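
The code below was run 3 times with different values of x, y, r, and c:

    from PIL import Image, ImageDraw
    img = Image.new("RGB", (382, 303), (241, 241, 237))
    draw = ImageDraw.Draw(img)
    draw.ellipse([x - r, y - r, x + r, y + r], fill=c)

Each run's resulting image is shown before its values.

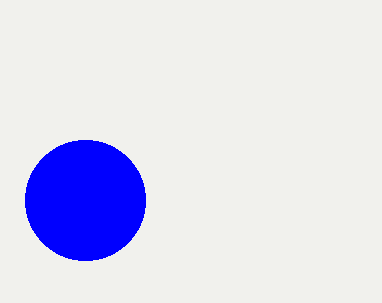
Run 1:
x = 85, y = 200, r = 60, c = 'blue'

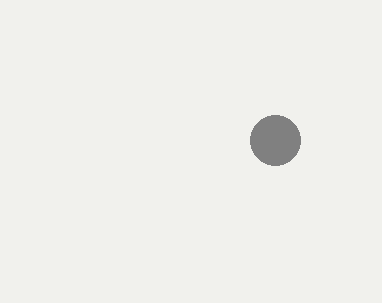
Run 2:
x = 275; y = 140; r = 25; c = 'gray'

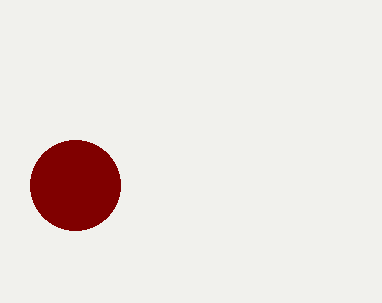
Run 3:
x = 75, y = 185, r = 45, c = 'maroon'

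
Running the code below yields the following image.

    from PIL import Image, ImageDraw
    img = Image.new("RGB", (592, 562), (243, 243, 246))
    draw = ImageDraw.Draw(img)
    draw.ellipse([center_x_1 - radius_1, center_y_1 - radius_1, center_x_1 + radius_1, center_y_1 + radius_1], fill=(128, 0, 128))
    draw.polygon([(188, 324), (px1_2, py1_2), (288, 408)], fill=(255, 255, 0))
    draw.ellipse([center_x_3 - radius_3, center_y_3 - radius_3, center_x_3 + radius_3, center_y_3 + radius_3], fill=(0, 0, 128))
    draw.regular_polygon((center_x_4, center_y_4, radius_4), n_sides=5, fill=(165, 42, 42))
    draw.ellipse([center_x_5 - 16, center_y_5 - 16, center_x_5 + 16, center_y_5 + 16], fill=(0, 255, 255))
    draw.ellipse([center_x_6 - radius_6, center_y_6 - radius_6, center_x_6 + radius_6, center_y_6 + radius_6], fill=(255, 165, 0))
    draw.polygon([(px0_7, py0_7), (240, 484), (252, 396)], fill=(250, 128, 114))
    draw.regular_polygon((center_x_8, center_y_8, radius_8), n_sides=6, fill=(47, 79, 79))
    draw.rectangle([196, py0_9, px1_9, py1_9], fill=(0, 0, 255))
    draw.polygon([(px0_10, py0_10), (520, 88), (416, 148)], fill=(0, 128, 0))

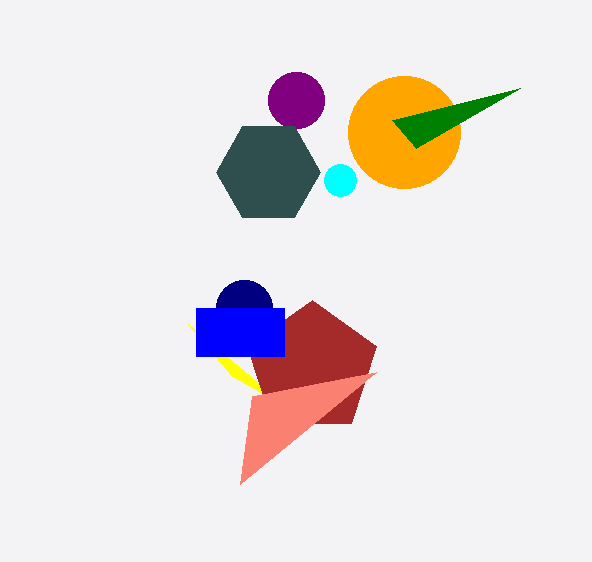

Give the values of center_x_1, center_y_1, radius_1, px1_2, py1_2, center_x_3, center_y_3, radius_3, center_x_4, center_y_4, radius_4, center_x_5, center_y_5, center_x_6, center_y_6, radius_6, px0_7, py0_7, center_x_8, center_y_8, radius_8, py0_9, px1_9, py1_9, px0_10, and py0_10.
center_x_1 = 296, center_y_1 = 100, radius_1 = 28, px1_2 = 232, py1_2 = 376, center_x_3 = 244, center_y_3 = 308, radius_3 = 28, center_x_4 = 312, center_y_4 = 368, radius_4 = 68, center_x_5 = 340, center_y_5 = 180, center_x_6 = 404, center_y_6 = 132, radius_6 = 56, px0_7 = 376, py0_7 = 372, center_x_8 = 268, center_y_8 = 172, radius_8 = 52, py0_9 = 308, px1_9 = 284, py1_9 = 356, px0_10 = 392, py0_10 = 120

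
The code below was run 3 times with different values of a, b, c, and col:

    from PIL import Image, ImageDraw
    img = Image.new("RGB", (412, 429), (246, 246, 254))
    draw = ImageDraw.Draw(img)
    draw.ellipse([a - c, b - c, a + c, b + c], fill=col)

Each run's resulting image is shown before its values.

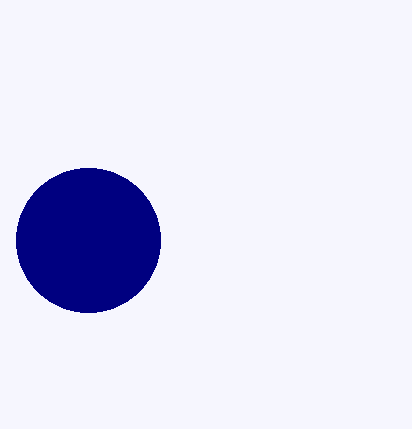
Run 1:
a = 88, b = 240, c = 72, col = 'navy'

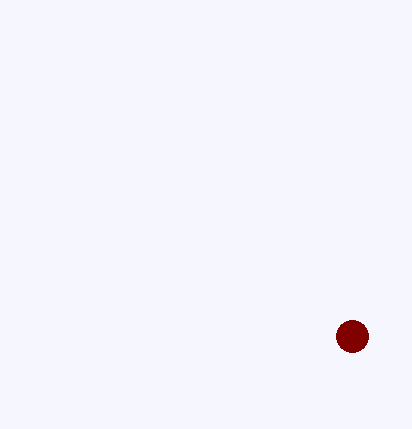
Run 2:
a = 352
b = 336
c = 16
col = 'maroon'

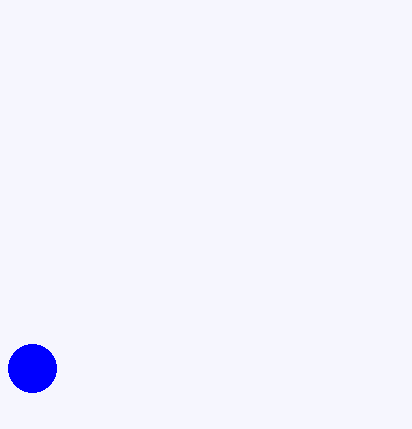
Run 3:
a = 32; b = 368; c = 24; col = 'blue'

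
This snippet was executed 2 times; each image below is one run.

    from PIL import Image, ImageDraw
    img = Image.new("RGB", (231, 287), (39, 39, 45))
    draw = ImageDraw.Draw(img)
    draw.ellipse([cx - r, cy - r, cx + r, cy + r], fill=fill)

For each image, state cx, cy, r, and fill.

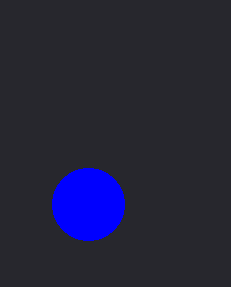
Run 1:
cx = 88, cy = 204, r = 36, fill = 'blue'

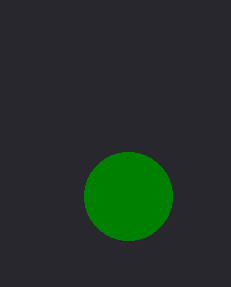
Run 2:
cx = 128
cy = 196
r = 44
fill = 'green'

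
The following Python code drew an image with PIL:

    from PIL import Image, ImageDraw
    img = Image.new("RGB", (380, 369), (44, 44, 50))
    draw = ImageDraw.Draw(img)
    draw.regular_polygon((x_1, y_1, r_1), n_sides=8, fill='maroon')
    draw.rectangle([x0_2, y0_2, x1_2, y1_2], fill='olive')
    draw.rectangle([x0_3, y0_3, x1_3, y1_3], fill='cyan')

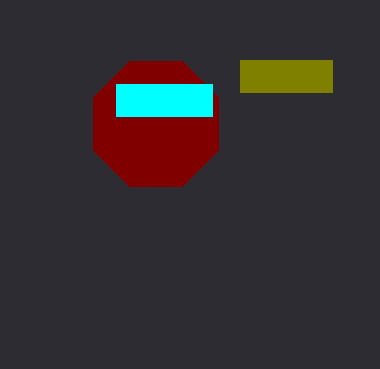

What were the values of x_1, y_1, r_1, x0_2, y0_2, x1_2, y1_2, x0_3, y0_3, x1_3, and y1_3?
x_1 = 156, y_1 = 124, r_1 = 68, x0_2 = 240, y0_2 = 60, x1_2 = 332, y1_2 = 92, x0_3 = 116, y0_3 = 84, x1_3 = 212, y1_3 = 116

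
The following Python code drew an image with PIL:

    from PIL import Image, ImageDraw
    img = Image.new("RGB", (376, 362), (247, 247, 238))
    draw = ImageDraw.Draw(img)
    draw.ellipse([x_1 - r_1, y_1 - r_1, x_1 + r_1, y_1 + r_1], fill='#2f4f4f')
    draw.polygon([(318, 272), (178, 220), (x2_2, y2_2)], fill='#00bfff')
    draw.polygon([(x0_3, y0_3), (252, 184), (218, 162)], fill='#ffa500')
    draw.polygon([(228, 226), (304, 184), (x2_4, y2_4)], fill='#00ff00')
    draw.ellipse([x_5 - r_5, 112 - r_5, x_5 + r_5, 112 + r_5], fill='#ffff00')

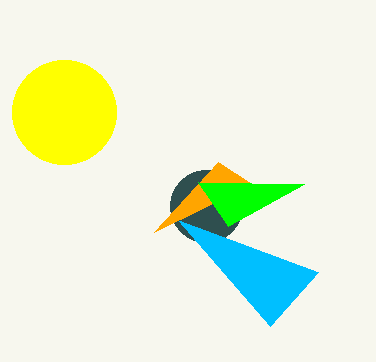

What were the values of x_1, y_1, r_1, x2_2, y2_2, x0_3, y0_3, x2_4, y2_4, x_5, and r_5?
x_1 = 206
y_1 = 206
r_1 = 36
x2_2 = 270
y2_2 = 326
x0_3 = 154
y0_3 = 232
x2_4 = 198
y2_4 = 182
x_5 = 64
r_5 = 52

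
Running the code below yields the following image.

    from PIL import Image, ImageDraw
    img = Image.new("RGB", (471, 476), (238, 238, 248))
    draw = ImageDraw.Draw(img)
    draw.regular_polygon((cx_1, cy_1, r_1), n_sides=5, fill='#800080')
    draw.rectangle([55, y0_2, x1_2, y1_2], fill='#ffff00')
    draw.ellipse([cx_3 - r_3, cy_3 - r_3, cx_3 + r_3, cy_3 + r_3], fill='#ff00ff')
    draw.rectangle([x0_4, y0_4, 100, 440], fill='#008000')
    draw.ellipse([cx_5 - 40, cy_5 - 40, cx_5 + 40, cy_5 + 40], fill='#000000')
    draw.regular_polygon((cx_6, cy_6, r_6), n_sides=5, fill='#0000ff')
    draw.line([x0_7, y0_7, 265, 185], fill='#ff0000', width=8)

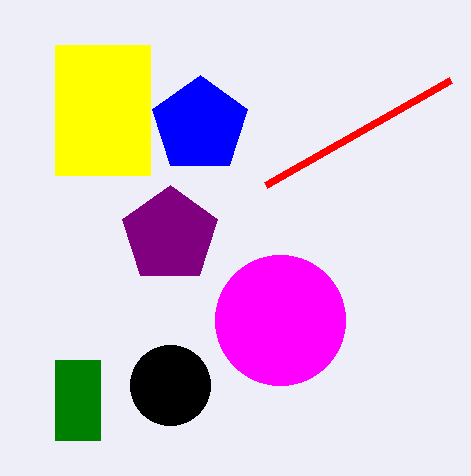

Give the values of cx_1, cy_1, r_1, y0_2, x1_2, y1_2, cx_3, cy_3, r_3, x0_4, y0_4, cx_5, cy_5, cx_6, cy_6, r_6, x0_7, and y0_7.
cx_1 = 170, cy_1 = 235, r_1 = 50, y0_2 = 45, x1_2 = 150, y1_2 = 175, cx_3 = 280, cy_3 = 320, r_3 = 65, x0_4 = 55, y0_4 = 360, cx_5 = 170, cy_5 = 385, cx_6 = 200, cy_6 = 125, r_6 = 50, x0_7 = 450, y0_7 = 80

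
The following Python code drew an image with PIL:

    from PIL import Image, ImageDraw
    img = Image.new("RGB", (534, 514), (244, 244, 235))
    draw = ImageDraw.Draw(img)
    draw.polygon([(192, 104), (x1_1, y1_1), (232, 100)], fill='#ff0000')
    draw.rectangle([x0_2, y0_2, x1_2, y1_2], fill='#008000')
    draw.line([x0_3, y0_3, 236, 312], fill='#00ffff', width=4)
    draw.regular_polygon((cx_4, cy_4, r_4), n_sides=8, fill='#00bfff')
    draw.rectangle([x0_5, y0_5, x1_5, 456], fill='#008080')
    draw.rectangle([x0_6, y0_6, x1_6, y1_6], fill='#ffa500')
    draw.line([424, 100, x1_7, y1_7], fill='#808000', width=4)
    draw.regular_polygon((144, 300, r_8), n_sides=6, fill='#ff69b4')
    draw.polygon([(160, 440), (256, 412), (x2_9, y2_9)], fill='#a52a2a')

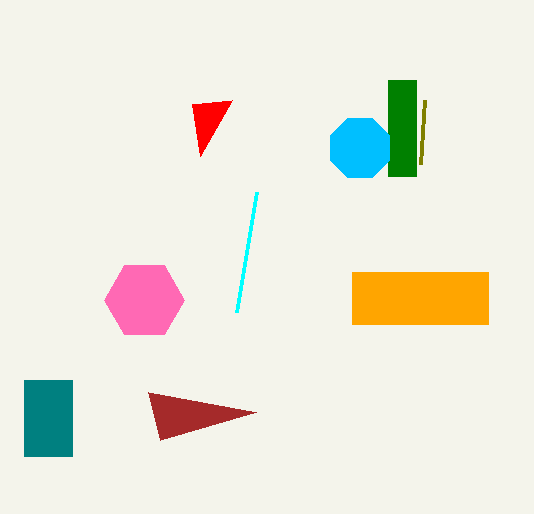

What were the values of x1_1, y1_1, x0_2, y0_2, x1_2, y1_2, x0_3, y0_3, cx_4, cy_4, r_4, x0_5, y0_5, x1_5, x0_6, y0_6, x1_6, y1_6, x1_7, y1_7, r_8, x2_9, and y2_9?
x1_1 = 200; y1_1 = 156; x0_2 = 388; y0_2 = 80; x1_2 = 416; y1_2 = 176; x0_3 = 256; y0_3 = 192; cx_4 = 360; cy_4 = 148; r_4 = 32; x0_5 = 24; y0_5 = 380; x1_5 = 72; x0_6 = 352; y0_6 = 272; x1_6 = 488; y1_6 = 324; x1_7 = 420; y1_7 = 164; r_8 = 40; x2_9 = 148; y2_9 = 392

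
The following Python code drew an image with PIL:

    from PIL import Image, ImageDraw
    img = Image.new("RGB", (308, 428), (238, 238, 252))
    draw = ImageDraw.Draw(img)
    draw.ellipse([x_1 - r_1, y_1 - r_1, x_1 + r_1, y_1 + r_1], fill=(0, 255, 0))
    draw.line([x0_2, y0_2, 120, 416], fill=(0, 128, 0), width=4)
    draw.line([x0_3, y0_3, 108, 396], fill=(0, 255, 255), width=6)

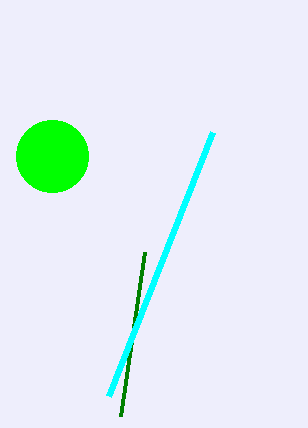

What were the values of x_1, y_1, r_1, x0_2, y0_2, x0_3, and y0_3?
x_1 = 52, y_1 = 156, r_1 = 36, x0_2 = 144, y0_2 = 252, x0_3 = 212, y0_3 = 132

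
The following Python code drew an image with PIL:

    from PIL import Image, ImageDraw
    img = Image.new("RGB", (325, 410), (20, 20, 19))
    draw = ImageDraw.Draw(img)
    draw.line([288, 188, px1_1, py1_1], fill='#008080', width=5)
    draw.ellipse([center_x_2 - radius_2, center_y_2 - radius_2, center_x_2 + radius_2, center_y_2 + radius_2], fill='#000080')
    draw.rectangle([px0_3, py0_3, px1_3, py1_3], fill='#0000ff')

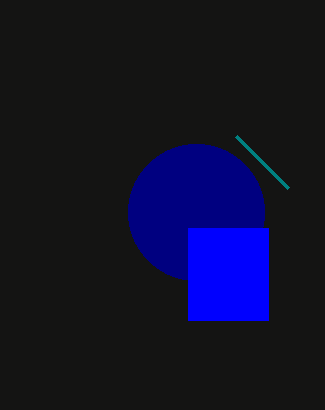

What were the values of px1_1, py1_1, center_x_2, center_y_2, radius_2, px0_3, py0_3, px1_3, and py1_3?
px1_1 = 236
py1_1 = 136
center_x_2 = 196
center_y_2 = 212
radius_2 = 68
px0_3 = 188
py0_3 = 228
px1_3 = 268
py1_3 = 320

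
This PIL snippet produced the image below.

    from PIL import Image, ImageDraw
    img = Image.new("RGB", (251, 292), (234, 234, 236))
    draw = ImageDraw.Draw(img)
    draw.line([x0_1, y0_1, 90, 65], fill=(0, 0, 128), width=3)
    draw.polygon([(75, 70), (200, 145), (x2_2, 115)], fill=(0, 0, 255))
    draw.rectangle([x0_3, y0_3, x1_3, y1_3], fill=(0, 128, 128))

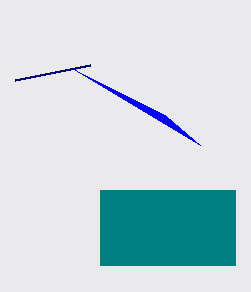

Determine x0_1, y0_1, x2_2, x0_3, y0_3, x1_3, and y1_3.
x0_1 = 15, y0_1 = 80, x2_2 = 165, x0_3 = 100, y0_3 = 190, x1_3 = 235, y1_3 = 265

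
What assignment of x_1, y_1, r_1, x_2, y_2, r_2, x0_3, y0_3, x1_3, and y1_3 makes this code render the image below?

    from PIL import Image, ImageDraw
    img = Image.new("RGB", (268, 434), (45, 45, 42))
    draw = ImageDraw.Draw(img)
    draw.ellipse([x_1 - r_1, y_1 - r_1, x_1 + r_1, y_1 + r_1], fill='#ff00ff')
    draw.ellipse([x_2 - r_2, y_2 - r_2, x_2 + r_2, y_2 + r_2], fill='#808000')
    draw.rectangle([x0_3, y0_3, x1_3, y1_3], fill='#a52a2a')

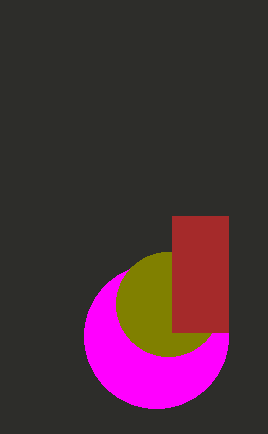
x_1 = 156
y_1 = 336
r_1 = 72
x_2 = 168
y_2 = 304
r_2 = 52
x0_3 = 172
y0_3 = 216
x1_3 = 228
y1_3 = 332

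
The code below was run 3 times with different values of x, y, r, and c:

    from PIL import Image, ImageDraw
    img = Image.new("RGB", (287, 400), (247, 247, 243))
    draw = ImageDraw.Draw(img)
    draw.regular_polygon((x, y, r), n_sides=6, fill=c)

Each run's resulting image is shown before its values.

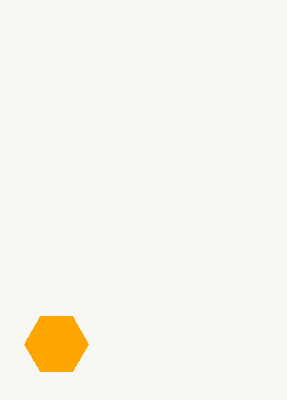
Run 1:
x = 56
y = 344
r = 32
c = 'orange'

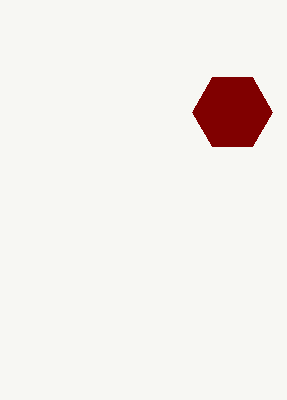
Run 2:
x = 232; y = 112; r = 40; c = 'maroon'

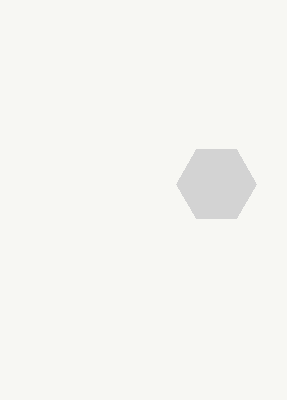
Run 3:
x = 216; y = 184; r = 40; c = 'lightgray'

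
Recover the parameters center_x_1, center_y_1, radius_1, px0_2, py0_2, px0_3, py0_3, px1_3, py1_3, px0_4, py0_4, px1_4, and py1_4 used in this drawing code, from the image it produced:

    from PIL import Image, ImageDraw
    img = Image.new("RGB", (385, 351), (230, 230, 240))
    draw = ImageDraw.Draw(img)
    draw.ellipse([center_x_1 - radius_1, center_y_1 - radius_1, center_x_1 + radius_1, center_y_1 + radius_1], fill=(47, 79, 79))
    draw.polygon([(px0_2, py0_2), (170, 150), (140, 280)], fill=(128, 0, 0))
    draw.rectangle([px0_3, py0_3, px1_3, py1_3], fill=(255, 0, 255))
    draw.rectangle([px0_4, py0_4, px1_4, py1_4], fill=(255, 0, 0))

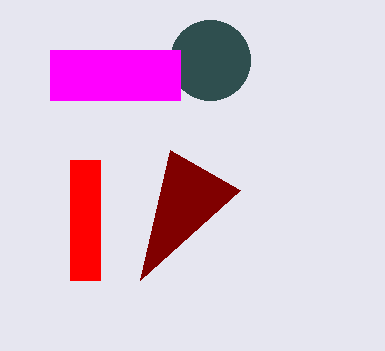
center_x_1 = 210
center_y_1 = 60
radius_1 = 40
px0_2 = 240
py0_2 = 190
px0_3 = 50
py0_3 = 50
px1_3 = 180
py1_3 = 100
px0_4 = 70
py0_4 = 160
px1_4 = 100
py1_4 = 280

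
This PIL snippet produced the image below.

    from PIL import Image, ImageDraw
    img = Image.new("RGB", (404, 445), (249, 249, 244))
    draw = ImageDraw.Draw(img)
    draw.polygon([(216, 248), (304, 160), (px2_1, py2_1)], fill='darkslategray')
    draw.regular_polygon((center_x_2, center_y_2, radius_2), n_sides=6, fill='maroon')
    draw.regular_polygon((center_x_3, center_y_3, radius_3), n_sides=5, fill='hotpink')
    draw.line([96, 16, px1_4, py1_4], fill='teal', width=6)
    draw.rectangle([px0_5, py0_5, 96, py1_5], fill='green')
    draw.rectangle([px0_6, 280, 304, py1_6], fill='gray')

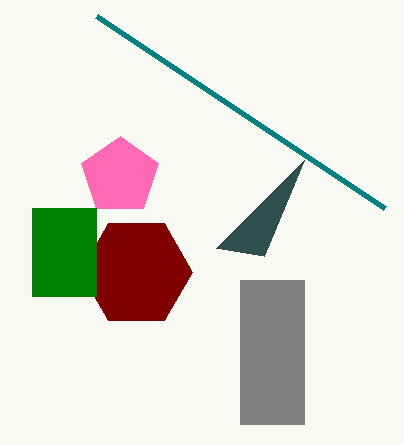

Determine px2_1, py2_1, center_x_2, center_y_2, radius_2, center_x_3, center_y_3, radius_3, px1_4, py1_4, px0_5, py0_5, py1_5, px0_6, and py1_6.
px2_1 = 264; py2_1 = 256; center_x_2 = 136; center_y_2 = 272; radius_2 = 56; center_x_3 = 120; center_y_3 = 176; radius_3 = 40; px1_4 = 384; py1_4 = 208; px0_5 = 32; py0_5 = 208; py1_5 = 296; px0_6 = 240; py1_6 = 424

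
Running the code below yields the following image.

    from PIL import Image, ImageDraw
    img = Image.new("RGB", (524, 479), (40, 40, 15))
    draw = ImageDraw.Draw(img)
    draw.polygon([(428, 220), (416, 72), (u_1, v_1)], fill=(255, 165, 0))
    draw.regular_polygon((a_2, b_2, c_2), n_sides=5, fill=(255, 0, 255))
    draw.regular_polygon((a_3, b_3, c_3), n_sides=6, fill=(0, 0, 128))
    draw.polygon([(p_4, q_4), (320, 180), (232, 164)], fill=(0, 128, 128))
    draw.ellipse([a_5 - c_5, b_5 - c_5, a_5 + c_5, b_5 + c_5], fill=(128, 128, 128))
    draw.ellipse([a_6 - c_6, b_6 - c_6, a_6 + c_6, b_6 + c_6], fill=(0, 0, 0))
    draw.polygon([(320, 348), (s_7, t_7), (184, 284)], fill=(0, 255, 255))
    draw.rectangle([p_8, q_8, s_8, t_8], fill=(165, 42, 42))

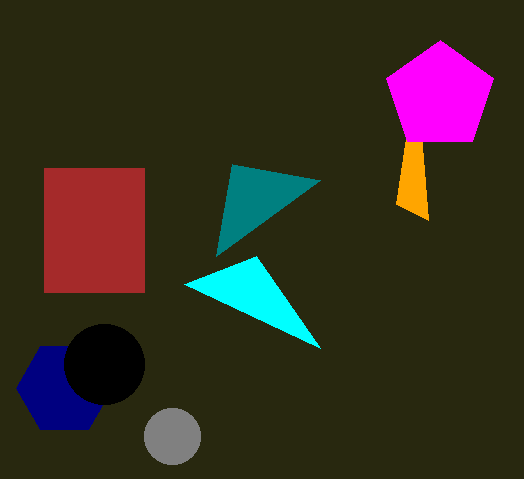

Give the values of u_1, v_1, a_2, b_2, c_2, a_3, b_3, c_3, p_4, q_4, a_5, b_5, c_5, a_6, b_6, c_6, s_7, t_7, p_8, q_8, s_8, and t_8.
u_1 = 396, v_1 = 204, a_2 = 440, b_2 = 96, c_2 = 56, a_3 = 64, b_3 = 388, c_3 = 48, p_4 = 216, q_4 = 256, a_5 = 172, b_5 = 436, c_5 = 28, a_6 = 104, b_6 = 364, c_6 = 40, s_7 = 256, t_7 = 256, p_8 = 44, q_8 = 168, s_8 = 144, t_8 = 292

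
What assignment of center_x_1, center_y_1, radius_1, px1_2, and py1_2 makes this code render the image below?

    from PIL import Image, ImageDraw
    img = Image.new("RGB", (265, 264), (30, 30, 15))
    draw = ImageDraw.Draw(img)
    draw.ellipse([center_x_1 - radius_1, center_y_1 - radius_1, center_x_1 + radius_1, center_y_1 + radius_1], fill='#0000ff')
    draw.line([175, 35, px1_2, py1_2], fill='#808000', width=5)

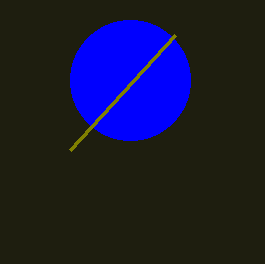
center_x_1 = 130; center_y_1 = 80; radius_1 = 60; px1_2 = 70; py1_2 = 150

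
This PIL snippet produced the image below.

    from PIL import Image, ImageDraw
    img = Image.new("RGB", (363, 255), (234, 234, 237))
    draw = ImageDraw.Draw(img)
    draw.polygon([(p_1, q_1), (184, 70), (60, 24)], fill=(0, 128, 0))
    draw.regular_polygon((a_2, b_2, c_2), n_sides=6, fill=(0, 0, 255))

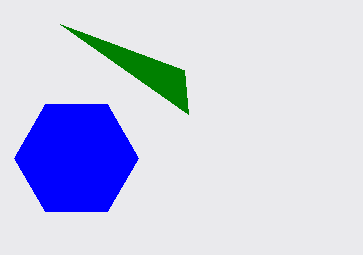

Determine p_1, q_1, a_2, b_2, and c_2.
p_1 = 188; q_1 = 114; a_2 = 76; b_2 = 158; c_2 = 62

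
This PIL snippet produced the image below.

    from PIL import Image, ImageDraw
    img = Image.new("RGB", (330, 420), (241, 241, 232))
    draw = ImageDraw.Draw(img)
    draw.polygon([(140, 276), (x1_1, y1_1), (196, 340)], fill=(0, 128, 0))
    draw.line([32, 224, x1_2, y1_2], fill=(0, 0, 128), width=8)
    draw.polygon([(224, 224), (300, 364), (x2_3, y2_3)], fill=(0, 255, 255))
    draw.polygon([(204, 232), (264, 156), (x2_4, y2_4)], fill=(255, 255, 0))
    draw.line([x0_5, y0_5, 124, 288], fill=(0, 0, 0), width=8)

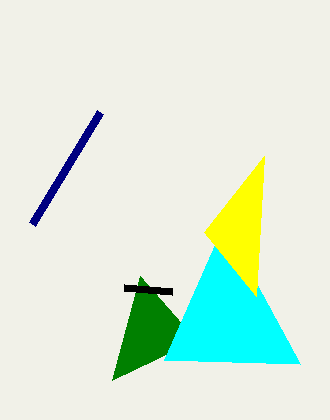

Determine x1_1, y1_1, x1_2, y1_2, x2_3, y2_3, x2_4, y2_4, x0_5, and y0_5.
x1_1 = 112, y1_1 = 380, x1_2 = 100, y1_2 = 112, x2_3 = 164, y2_3 = 360, x2_4 = 256, y2_4 = 296, x0_5 = 172, y0_5 = 292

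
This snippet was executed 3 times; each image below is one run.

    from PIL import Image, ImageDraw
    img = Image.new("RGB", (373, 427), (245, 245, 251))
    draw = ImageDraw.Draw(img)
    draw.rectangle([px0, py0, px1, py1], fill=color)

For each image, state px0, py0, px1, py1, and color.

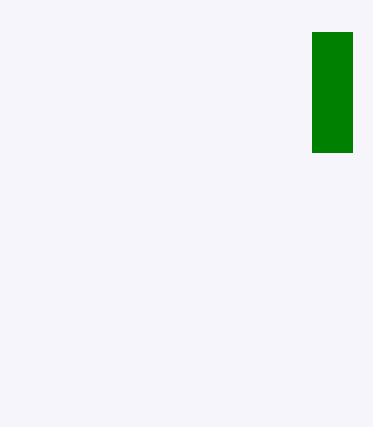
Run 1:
px0 = 312, py0 = 32, px1 = 352, py1 = 152, color = 'green'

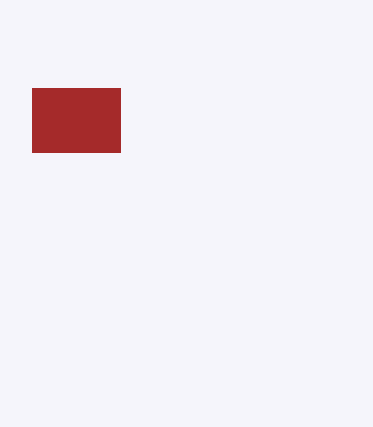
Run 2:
px0 = 32
py0 = 88
px1 = 120
py1 = 152
color = 'brown'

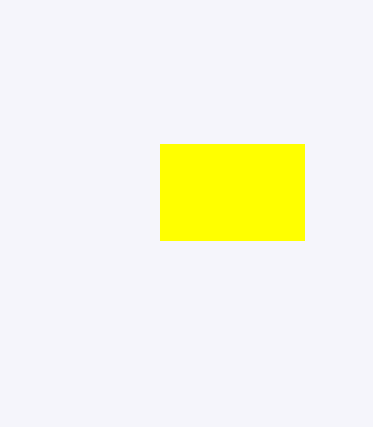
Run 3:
px0 = 160, py0 = 144, px1 = 304, py1 = 240, color = 'yellow'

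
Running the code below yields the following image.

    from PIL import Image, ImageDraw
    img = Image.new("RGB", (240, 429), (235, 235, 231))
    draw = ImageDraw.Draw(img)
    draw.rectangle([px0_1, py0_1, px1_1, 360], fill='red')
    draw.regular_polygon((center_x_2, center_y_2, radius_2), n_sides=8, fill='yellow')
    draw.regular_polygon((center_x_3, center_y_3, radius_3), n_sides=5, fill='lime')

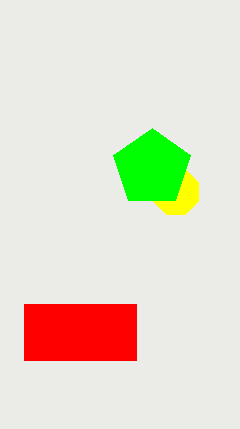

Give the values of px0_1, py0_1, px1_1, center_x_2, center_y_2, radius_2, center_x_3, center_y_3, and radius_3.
px0_1 = 24, py0_1 = 304, px1_1 = 136, center_x_2 = 176, center_y_2 = 192, radius_2 = 24, center_x_3 = 152, center_y_3 = 168, radius_3 = 40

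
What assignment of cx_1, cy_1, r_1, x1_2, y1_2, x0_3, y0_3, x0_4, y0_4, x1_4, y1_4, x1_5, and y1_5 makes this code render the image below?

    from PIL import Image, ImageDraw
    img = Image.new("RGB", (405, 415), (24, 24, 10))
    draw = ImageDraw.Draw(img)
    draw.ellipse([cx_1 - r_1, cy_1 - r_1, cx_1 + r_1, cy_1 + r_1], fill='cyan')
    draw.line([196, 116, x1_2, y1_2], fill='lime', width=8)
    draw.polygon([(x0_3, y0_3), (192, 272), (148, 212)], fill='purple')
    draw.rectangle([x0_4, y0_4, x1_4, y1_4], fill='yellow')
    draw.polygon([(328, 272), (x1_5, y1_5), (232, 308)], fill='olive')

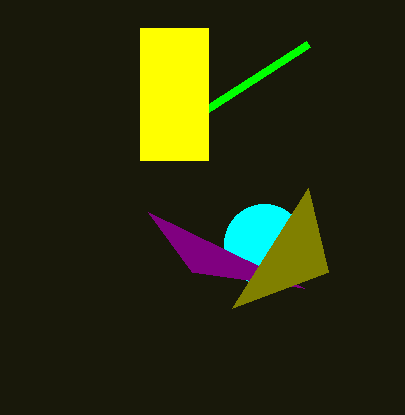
cx_1 = 264, cy_1 = 244, r_1 = 40, x1_2 = 308, y1_2 = 44, x0_3 = 304, y0_3 = 288, x0_4 = 140, y0_4 = 28, x1_4 = 208, y1_4 = 160, x1_5 = 308, y1_5 = 188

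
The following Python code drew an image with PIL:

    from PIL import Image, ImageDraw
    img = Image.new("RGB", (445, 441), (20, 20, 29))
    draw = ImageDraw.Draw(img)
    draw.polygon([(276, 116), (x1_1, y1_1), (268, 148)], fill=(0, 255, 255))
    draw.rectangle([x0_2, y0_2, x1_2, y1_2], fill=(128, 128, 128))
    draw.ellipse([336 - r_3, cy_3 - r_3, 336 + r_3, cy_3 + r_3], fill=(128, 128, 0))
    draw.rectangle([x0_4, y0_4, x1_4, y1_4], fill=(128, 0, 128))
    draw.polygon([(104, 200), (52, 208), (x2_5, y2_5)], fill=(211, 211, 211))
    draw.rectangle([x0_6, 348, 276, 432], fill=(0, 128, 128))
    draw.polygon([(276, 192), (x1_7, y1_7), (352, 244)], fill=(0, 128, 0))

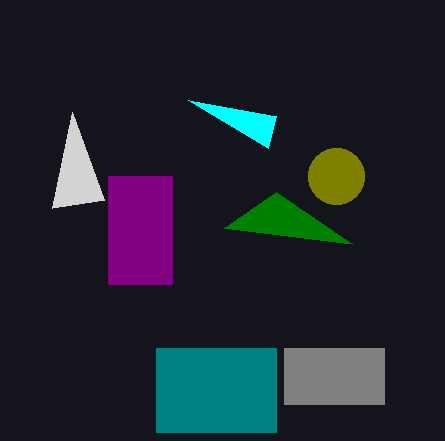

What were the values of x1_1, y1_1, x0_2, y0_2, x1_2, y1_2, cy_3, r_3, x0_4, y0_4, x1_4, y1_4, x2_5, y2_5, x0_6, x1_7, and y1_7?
x1_1 = 188; y1_1 = 100; x0_2 = 284; y0_2 = 348; x1_2 = 384; y1_2 = 404; cy_3 = 176; r_3 = 28; x0_4 = 108; y0_4 = 176; x1_4 = 172; y1_4 = 284; x2_5 = 72; y2_5 = 112; x0_6 = 156; x1_7 = 224; y1_7 = 228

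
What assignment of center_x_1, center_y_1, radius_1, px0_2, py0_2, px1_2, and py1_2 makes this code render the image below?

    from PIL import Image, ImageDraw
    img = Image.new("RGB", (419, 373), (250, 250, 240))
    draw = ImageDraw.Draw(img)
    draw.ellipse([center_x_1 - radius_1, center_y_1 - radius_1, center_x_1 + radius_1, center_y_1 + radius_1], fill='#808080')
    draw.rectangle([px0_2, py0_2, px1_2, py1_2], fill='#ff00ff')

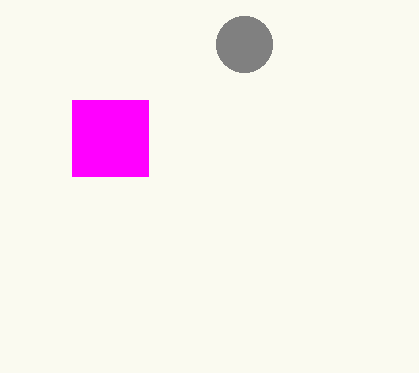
center_x_1 = 244
center_y_1 = 44
radius_1 = 28
px0_2 = 72
py0_2 = 100
px1_2 = 148
py1_2 = 176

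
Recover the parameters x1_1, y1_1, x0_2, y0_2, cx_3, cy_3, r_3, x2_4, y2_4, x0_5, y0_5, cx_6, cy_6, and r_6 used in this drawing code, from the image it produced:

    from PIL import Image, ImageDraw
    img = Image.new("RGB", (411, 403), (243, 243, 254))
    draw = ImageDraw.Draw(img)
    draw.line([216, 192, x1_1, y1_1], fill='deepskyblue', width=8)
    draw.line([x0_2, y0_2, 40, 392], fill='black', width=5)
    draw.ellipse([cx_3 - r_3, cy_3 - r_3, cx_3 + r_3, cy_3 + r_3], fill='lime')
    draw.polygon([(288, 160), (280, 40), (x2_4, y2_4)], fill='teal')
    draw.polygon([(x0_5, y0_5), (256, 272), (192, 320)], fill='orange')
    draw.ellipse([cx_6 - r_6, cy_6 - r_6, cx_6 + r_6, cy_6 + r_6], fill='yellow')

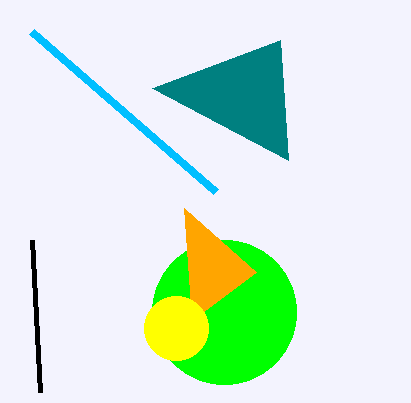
x1_1 = 32, y1_1 = 32, x0_2 = 32, y0_2 = 240, cx_3 = 224, cy_3 = 312, r_3 = 72, x2_4 = 152, y2_4 = 88, x0_5 = 184, y0_5 = 208, cx_6 = 176, cy_6 = 328, r_6 = 32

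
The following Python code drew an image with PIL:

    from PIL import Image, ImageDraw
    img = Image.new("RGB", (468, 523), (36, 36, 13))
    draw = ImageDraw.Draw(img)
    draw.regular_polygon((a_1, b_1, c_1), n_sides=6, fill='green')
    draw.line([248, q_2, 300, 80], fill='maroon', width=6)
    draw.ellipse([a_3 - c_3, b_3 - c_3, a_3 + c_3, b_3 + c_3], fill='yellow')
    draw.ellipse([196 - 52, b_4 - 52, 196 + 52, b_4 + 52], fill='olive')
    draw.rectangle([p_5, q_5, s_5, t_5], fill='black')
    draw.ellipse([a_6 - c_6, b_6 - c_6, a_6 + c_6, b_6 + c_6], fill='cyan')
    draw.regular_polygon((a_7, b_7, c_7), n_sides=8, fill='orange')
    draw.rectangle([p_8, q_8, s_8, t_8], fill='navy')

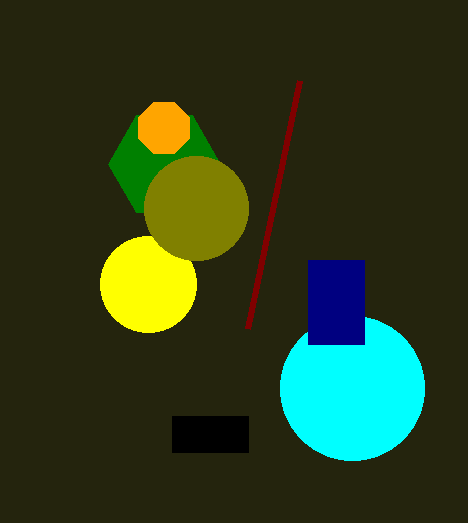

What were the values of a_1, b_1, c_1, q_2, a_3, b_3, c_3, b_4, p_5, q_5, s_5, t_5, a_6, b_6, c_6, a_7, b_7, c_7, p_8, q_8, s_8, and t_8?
a_1 = 164; b_1 = 164; c_1 = 56; q_2 = 328; a_3 = 148; b_3 = 284; c_3 = 48; b_4 = 208; p_5 = 172; q_5 = 416; s_5 = 248; t_5 = 452; a_6 = 352; b_6 = 388; c_6 = 72; a_7 = 164; b_7 = 128; c_7 = 28; p_8 = 308; q_8 = 260; s_8 = 364; t_8 = 344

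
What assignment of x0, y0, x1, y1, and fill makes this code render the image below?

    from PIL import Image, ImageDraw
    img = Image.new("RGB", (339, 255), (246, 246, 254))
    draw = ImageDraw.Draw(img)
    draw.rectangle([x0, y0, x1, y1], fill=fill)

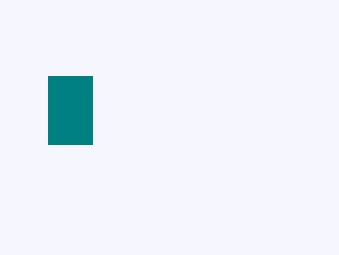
x0 = 48
y0 = 76
x1 = 92
y1 = 144
fill = 'teal'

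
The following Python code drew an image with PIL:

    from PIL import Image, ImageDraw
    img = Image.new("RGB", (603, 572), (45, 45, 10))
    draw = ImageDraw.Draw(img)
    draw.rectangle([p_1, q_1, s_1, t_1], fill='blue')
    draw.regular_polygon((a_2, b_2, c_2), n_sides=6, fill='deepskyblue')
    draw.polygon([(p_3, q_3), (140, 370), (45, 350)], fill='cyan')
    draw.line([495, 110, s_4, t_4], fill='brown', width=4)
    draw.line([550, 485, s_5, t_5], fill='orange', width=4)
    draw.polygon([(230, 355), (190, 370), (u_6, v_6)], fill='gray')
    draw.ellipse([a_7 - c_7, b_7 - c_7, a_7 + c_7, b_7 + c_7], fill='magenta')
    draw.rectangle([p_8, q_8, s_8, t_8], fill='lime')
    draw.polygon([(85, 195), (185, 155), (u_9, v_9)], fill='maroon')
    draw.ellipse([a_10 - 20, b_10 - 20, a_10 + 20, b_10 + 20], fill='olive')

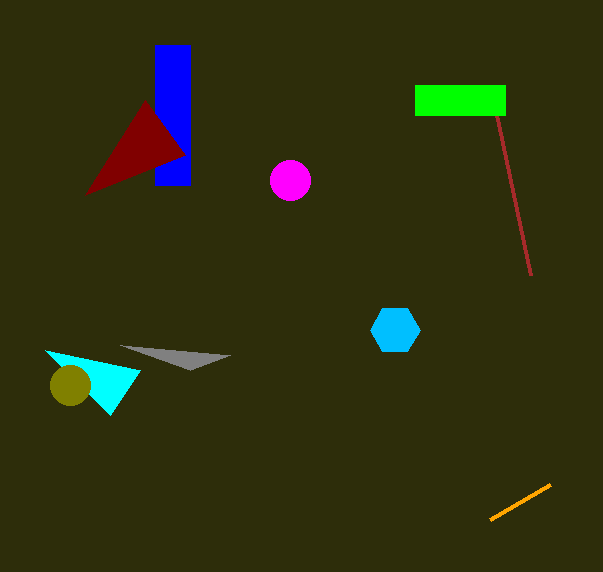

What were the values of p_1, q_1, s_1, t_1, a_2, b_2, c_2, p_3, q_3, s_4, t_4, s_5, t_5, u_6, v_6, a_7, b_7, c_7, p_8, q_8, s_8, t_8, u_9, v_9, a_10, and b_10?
p_1 = 155
q_1 = 45
s_1 = 190
t_1 = 185
a_2 = 395
b_2 = 330
c_2 = 25
p_3 = 110
q_3 = 415
s_4 = 530
t_4 = 275
s_5 = 490
t_5 = 520
u_6 = 120
v_6 = 345
a_7 = 290
b_7 = 180
c_7 = 20
p_8 = 415
q_8 = 85
s_8 = 505
t_8 = 115
u_9 = 145
v_9 = 100
a_10 = 70
b_10 = 385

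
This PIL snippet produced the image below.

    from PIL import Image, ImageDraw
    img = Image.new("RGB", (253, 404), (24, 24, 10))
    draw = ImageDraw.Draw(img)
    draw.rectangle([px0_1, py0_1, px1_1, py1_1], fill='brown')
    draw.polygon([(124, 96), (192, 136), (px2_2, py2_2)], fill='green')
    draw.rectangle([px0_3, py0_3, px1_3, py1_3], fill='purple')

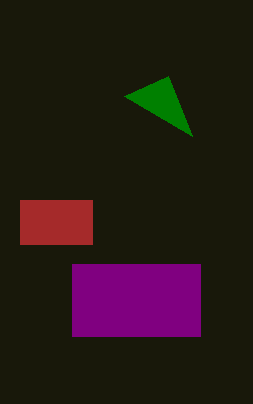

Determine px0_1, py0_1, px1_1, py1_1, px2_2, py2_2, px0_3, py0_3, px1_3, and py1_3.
px0_1 = 20
py0_1 = 200
px1_1 = 92
py1_1 = 244
px2_2 = 168
py2_2 = 76
px0_3 = 72
py0_3 = 264
px1_3 = 200
py1_3 = 336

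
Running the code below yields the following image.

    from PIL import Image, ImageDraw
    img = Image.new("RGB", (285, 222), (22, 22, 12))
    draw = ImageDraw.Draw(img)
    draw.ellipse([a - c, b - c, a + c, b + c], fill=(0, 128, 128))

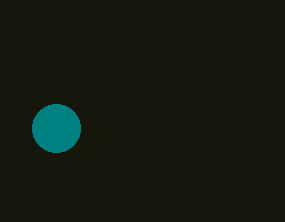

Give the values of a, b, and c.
a = 56
b = 128
c = 24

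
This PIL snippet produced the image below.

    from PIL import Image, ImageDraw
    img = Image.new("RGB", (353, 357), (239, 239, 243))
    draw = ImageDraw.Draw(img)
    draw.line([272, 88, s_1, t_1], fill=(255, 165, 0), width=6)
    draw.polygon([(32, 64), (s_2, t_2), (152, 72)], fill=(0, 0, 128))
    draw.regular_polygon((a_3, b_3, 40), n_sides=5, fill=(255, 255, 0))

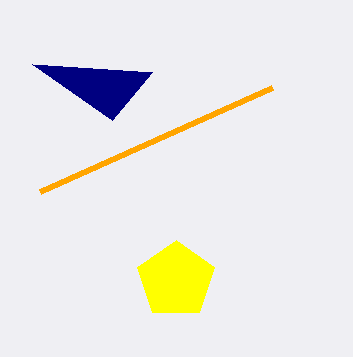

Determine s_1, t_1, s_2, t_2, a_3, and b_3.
s_1 = 40; t_1 = 192; s_2 = 112; t_2 = 120; a_3 = 176; b_3 = 280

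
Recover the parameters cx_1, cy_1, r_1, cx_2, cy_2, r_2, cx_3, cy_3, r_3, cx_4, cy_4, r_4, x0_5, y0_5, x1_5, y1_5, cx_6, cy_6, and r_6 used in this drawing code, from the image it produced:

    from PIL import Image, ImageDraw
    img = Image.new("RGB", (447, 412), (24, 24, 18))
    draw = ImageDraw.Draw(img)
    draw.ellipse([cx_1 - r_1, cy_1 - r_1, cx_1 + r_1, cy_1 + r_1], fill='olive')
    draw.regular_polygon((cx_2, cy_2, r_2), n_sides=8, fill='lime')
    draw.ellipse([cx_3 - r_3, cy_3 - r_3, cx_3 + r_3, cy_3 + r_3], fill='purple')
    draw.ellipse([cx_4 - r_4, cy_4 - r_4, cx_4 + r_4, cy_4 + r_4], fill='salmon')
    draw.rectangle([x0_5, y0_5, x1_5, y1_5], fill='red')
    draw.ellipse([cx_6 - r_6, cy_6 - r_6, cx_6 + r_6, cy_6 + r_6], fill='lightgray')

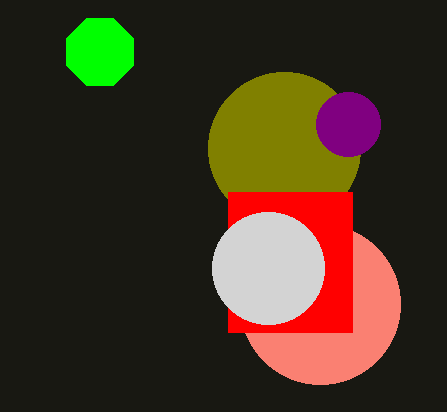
cx_1 = 284
cy_1 = 148
r_1 = 76
cx_2 = 100
cy_2 = 52
r_2 = 36
cx_3 = 348
cy_3 = 124
r_3 = 32
cx_4 = 320
cy_4 = 304
r_4 = 80
x0_5 = 228
y0_5 = 192
x1_5 = 352
y1_5 = 332
cx_6 = 268
cy_6 = 268
r_6 = 56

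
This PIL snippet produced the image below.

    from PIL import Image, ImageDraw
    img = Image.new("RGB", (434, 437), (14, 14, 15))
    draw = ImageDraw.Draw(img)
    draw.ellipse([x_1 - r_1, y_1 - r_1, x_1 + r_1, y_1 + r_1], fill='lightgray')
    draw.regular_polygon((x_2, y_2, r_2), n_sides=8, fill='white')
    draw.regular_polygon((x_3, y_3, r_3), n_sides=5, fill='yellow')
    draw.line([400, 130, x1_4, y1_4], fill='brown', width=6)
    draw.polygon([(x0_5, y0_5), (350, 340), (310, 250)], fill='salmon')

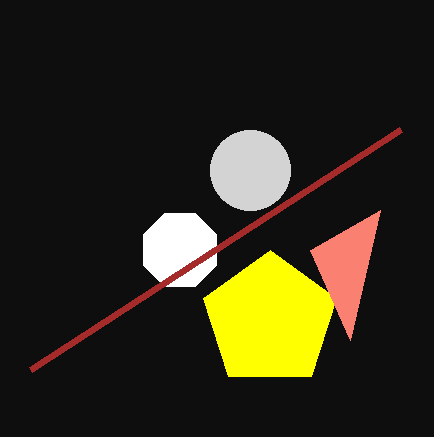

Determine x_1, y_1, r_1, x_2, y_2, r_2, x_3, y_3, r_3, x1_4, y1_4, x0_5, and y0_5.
x_1 = 250; y_1 = 170; r_1 = 40; x_2 = 180; y_2 = 250; r_2 = 40; x_3 = 270; y_3 = 320; r_3 = 70; x1_4 = 30; y1_4 = 370; x0_5 = 380; y0_5 = 210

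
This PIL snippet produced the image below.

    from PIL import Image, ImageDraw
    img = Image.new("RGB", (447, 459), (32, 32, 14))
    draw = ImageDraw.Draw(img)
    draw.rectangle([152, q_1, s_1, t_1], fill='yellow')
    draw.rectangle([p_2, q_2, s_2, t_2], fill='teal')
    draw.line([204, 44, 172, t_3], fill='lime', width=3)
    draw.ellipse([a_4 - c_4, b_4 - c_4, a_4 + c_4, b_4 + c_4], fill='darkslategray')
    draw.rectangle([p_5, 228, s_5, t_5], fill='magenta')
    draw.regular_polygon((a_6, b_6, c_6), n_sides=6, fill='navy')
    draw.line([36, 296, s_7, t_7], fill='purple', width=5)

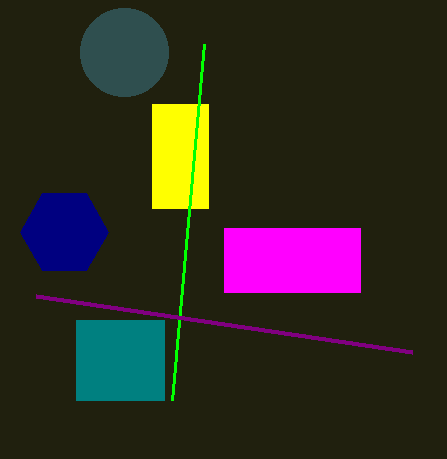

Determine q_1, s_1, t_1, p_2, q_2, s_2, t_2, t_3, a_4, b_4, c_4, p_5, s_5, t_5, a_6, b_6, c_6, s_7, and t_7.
q_1 = 104
s_1 = 208
t_1 = 208
p_2 = 76
q_2 = 320
s_2 = 164
t_2 = 400
t_3 = 400
a_4 = 124
b_4 = 52
c_4 = 44
p_5 = 224
s_5 = 360
t_5 = 292
a_6 = 64
b_6 = 232
c_6 = 44
s_7 = 412
t_7 = 352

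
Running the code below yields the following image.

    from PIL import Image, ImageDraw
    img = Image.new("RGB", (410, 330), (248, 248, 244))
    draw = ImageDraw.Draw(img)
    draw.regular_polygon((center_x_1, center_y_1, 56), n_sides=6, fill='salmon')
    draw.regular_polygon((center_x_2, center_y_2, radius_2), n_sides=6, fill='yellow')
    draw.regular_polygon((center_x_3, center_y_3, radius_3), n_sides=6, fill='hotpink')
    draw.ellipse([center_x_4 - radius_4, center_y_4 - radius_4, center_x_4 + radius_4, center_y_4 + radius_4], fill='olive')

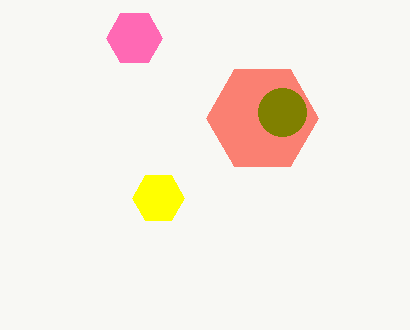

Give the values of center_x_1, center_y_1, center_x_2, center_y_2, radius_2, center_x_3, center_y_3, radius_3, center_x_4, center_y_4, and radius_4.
center_x_1 = 262
center_y_1 = 118
center_x_2 = 158
center_y_2 = 198
radius_2 = 26
center_x_3 = 134
center_y_3 = 38
radius_3 = 28
center_x_4 = 282
center_y_4 = 112
radius_4 = 24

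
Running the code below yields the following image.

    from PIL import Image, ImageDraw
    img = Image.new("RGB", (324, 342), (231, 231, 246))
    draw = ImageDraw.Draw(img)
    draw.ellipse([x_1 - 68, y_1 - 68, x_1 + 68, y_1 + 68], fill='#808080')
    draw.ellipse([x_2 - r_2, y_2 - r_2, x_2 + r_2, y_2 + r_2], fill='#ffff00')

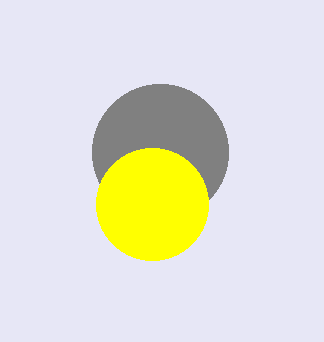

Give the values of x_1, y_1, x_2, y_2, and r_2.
x_1 = 160; y_1 = 152; x_2 = 152; y_2 = 204; r_2 = 56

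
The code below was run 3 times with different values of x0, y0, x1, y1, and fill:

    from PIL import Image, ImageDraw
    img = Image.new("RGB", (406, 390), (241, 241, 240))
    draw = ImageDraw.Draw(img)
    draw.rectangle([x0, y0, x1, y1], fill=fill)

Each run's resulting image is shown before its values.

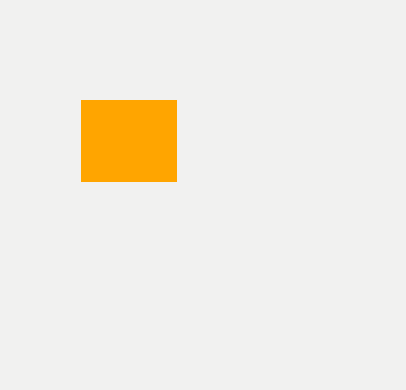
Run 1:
x0 = 81
y0 = 100
x1 = 176
y1 = 181
fill = 'orange'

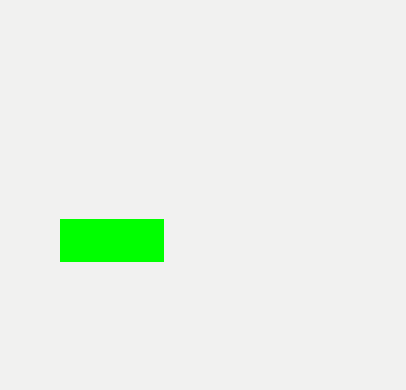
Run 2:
x0 = 60; y0 = 219; x1 = 163; y1 = 261; fill = 'lime'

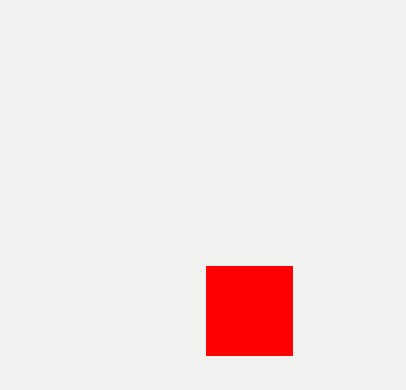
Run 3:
x0 = 206, y0 = 266, x1 = 292, y1 = 355, fill = 'red'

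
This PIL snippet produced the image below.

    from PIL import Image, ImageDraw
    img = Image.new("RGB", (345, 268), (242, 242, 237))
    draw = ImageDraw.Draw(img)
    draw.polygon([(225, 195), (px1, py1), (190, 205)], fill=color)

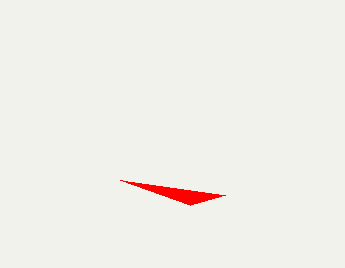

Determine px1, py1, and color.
px1 = 120
py1 = 180
color = 'red'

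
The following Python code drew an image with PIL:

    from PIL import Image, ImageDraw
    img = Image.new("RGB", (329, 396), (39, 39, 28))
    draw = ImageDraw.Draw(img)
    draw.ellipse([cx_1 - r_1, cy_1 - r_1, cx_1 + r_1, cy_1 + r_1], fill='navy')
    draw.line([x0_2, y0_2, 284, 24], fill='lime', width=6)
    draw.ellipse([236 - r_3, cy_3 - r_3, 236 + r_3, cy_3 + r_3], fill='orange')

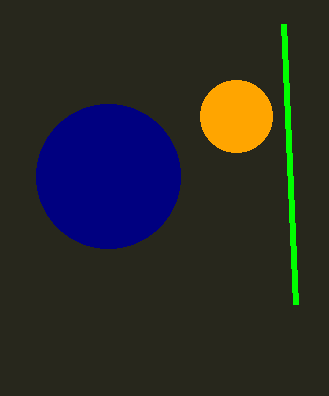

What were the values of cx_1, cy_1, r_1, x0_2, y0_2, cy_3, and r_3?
cx_1 = 108, cy_1 = 176, r_1 = 72, x0_2 = 296, y0_2 = 304, cy_3 = 116, r_3 = 36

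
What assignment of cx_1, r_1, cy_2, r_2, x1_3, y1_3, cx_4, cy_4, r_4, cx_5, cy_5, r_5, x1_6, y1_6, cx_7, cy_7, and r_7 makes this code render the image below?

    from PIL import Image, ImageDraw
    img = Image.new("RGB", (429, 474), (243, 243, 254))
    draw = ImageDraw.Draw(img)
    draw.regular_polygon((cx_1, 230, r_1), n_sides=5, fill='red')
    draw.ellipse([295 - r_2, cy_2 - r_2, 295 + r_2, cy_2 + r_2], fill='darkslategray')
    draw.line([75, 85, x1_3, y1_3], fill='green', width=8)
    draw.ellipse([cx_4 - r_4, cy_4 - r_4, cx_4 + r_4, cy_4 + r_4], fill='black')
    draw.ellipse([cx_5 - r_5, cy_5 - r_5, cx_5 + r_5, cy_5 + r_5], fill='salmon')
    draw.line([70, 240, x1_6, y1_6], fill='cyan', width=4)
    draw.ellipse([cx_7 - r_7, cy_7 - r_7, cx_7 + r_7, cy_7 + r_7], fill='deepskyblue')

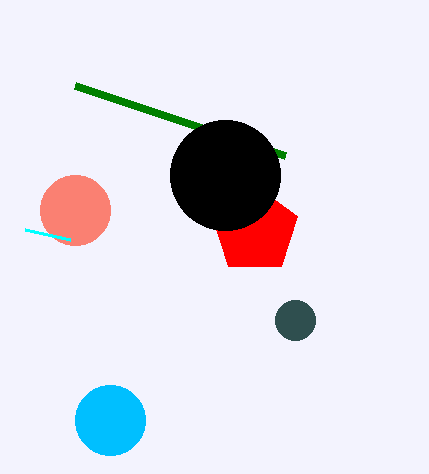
cx_1 = 255; r_1 = 45; cy_2 = 320; r_2 = 20; x1_3 = 285; y1_3 = 155; cx_4 = 225; cy_4 = 175; r_4 = 55; cx_5 = 75; cy_5 = 210; r_5 = 35; x1_6 = 25; y1_6 = 230; cx_7 = 110; cy_7 = 420; r_7 = 35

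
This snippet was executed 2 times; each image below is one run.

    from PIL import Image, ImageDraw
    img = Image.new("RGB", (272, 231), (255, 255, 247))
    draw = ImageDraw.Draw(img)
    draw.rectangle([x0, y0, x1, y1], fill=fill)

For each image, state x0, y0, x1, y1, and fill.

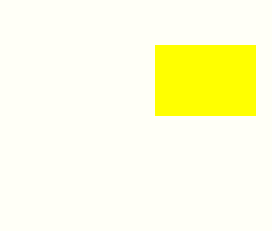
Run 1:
x0 = 155
y0 = 45
x1 = 255
y1 = 115
fill = 'yellow'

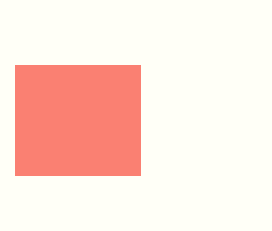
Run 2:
x0 = 15
y0 = 65
x1 = 140
y1 = 175
fill = 'salmon'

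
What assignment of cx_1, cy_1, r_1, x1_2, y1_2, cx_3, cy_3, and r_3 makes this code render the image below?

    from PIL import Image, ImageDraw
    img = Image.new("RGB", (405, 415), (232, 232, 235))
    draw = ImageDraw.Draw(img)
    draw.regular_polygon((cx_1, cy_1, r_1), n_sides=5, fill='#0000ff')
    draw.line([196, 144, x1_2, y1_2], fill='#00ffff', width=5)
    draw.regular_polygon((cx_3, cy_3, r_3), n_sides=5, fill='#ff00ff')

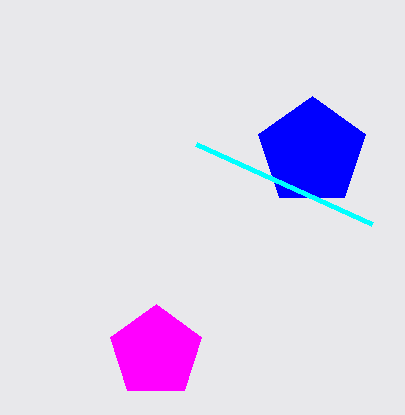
cx_1 = 312; cy_1 = 152; r_1 = 56; x1_2 = 372; y1_2 = 224; cx_3 = 156; cy_3 = 352; r_3 = 48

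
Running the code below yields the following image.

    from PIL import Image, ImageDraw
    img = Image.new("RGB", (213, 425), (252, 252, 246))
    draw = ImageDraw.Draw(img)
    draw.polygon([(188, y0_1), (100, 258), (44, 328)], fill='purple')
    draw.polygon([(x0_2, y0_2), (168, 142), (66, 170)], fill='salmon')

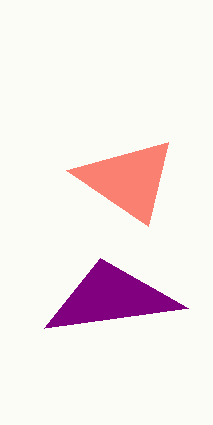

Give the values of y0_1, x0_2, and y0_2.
y0_1 = 308
x0_2 = 148
y0_2 = 226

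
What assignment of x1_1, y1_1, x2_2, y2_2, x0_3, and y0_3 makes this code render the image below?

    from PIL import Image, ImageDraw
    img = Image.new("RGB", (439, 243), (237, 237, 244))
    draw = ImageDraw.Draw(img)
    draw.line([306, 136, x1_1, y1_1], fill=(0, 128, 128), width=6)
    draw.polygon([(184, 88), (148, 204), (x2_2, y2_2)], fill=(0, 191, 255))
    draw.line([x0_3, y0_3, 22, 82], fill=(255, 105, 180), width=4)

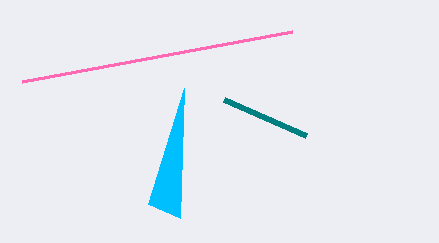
x1_1 = 224, y1_1 = 100, x2_2 = 180, y2_2 = 218, x0_3 = 292, y0_3 = 32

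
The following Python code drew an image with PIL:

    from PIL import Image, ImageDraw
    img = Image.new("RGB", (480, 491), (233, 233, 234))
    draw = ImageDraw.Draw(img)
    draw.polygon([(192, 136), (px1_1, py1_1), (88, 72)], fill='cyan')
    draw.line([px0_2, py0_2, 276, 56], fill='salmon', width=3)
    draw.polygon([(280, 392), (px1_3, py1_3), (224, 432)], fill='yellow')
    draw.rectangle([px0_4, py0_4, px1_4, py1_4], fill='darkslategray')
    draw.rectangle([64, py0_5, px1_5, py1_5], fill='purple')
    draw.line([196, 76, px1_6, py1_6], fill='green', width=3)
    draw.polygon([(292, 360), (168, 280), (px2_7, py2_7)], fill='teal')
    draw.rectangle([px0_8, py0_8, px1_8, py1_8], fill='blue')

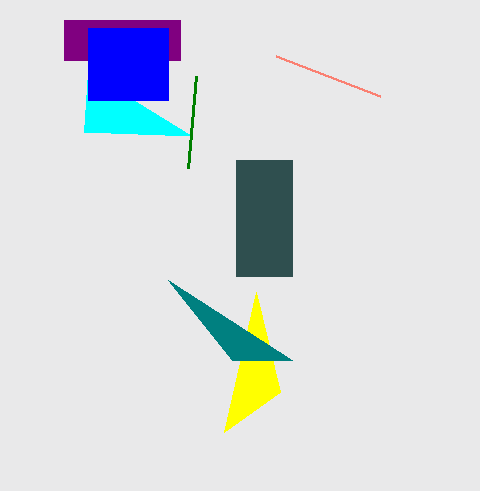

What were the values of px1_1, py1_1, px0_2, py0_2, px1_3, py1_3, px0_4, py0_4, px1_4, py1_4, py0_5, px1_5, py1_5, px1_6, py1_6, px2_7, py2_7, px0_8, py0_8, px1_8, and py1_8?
px1_1 = 84, py1_1 = 132, px0_2 = 380, py0_2 = 96, px1_3 = 256, py1_3 = 292, px0_4 = 236, py0_4 = 160, px1_4 = 292, py1_4 = 276, py0_5 = 20, px1_5 = 180, py1_5 = 60, px1_6 = 188, py1_6 = 168, px2_7 = 232, py2_7 = 360, px0_8 = 88, py0_8 = 28, px1_8 = 168, py1_8 = 100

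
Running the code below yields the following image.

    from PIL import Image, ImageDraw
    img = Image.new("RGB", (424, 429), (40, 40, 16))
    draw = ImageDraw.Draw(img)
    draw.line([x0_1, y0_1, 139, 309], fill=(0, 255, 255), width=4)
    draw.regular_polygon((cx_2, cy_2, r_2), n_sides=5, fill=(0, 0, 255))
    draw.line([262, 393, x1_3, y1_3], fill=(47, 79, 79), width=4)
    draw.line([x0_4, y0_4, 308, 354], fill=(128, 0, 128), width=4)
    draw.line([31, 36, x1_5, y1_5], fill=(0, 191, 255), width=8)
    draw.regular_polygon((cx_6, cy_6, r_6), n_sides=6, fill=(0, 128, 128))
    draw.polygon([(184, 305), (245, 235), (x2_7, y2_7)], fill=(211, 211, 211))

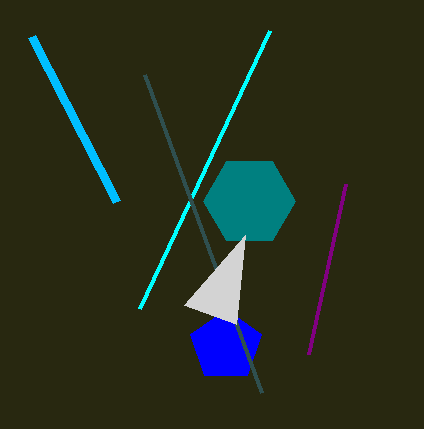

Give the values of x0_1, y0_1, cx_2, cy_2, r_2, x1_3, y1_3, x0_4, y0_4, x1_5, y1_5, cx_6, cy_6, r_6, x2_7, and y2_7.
x0_1 = 269
y0_1 = 31
cx_2 = 226
cy_2 = 346
r_2 = 37
x1_3 = 145
y1_3 = 75
x0_4 = 345
y0_4 = 184
x1_5 = 116
y1_5 = 201
cx_6 = 249
cy_6 = 201
r_6 = 46
x2_7 = 236
y2_7 = 324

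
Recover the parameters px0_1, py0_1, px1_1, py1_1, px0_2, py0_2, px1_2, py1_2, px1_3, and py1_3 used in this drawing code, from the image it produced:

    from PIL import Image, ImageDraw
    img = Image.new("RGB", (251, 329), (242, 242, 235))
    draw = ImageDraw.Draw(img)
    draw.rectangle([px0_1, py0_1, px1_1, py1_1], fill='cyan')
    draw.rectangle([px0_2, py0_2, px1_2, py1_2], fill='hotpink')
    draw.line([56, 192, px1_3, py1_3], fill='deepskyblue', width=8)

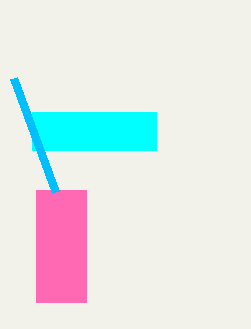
px0_1 = 32
py0_1 = 112
px1_1 = 156
py1_1 = 150
px0_2 = 36
py0_2 = 190
px1_2 = 86
py1_2 = 302
px1_3 = 14
py1_3 = 78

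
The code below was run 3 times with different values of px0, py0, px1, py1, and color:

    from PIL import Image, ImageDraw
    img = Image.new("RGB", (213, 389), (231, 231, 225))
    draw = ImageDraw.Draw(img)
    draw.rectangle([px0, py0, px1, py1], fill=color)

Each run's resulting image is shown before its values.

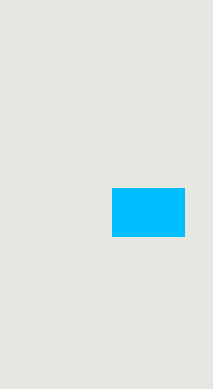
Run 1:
px0 = 112, py0 = 188, px1 = 184, py1 = 236, color = 'deepskyblue'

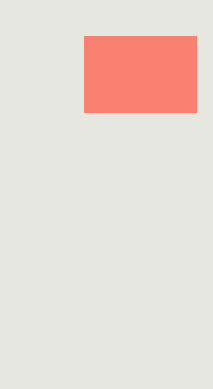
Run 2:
px0 = 84; py0 = 36; px1 = 196; py1 = 112; color = 'salmon'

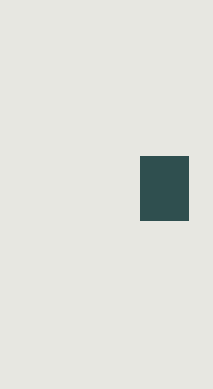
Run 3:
px0 = 140
py0 = 156
px1 = 188
py1 = 220
color = 'darkslategray'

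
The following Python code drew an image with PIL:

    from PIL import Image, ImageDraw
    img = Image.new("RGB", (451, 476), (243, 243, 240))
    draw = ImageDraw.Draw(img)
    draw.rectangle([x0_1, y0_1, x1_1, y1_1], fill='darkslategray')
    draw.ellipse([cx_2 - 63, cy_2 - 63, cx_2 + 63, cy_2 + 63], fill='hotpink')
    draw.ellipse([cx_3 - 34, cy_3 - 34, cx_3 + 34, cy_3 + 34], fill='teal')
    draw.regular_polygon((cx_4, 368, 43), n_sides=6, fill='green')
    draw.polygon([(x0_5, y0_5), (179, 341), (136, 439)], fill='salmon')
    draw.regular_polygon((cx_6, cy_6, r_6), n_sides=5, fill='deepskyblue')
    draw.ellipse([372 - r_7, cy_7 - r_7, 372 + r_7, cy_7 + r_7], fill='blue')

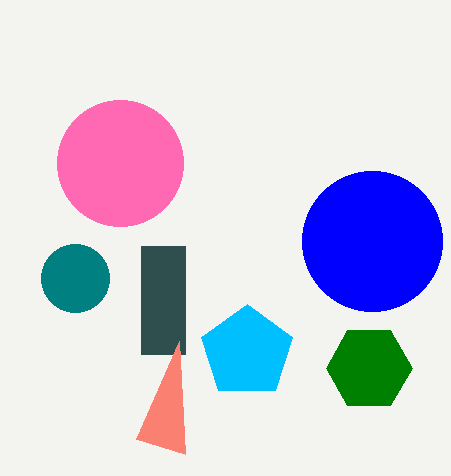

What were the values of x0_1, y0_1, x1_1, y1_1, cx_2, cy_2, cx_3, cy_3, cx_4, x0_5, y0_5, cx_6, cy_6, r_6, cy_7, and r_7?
x0_1 = 141
y0_1 = 246
x1_1 = 185
y1_1 = 354
cx_2 = 120
cy_2 = 163
cx_3 = 75
cy_3 = 278
cx_4 = 369
x0_5 = 185
y0_5 = 454
cx_6 = 247
cy_6 = 352
r_6 = 48
cy_7 = 241
r_7 = 70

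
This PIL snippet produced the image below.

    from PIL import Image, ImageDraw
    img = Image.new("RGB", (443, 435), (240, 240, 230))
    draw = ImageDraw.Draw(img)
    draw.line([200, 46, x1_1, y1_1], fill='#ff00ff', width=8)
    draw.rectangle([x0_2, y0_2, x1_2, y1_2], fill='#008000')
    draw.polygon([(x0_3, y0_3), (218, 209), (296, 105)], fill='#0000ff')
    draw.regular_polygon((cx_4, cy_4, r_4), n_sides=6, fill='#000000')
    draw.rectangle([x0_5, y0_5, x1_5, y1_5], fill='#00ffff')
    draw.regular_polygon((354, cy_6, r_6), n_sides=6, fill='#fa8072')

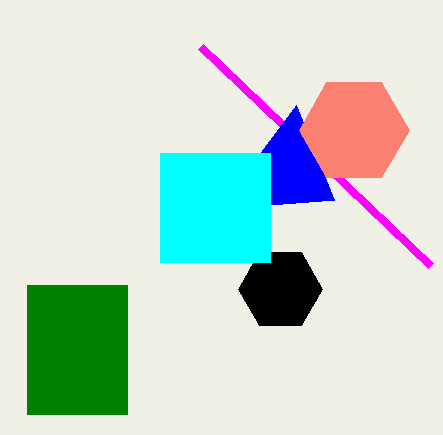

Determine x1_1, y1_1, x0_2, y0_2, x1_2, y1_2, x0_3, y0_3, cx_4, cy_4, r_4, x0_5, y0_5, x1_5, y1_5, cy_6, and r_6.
x1_1 = 430; y1_1 = 265; x0_2 = 27; y0_2 = 285; x1_2 = 127; y1_2 = 414; x0_3 = 334; y0_3 = 200; cx_4 = 280; cy_4 = 289; r_4 = 42; x0_5 = 160; y0_5 = 153; x1_5 = 270; y1_5 = 262; cy_6 = 130; r_6 = 55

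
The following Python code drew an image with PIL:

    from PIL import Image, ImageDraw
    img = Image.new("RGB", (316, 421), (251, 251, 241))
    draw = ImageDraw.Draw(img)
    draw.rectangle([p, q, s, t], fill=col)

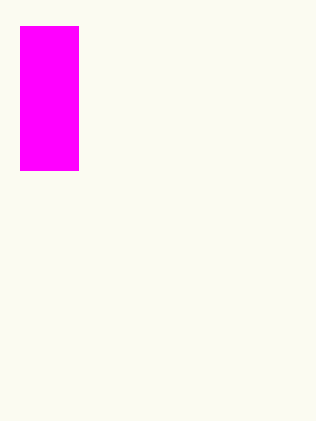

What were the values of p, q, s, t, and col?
p = 20, q = 26, s = 78, t = 170, col = 'magenta'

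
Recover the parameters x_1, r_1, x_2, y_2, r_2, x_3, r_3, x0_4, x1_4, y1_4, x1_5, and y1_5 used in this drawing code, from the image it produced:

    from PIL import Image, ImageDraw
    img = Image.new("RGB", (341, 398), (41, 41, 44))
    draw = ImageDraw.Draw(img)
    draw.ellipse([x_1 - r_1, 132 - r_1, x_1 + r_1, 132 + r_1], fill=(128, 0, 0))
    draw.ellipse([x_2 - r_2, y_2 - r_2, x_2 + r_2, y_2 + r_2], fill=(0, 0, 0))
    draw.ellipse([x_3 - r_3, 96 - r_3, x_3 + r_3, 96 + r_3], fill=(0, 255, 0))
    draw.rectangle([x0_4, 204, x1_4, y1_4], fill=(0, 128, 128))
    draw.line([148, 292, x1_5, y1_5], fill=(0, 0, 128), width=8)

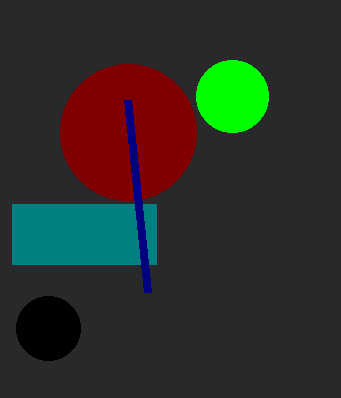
x_1 = 128, r_1 = 68, x_2 = 48, y_2 = 328, r_2 = 32, x_3 = 232, r_3 = 36, x0_4 = 12, x1_4 = 156, y1_4 = 264, x1_5 = 128, y1_5 = 100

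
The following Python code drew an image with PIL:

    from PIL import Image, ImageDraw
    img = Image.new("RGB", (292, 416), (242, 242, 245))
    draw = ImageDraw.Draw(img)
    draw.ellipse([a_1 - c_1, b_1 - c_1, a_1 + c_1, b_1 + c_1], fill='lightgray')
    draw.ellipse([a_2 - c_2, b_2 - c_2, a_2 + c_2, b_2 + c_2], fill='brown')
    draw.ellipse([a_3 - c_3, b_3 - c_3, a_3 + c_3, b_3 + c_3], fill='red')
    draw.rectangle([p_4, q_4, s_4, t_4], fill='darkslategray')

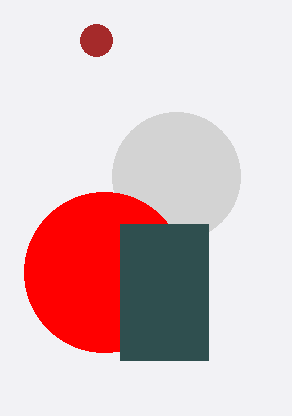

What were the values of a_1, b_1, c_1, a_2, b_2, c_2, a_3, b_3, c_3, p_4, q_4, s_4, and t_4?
a_1 = 176
b_1 = 176
c_1 = 64
a_2 = 96
b_2 = 40
c_2 = 16
a_3 = 104
b_3 = 272
c_3 = 80
p_4 = 120
q_4 = 224
s_4 = 208
t_4 = 360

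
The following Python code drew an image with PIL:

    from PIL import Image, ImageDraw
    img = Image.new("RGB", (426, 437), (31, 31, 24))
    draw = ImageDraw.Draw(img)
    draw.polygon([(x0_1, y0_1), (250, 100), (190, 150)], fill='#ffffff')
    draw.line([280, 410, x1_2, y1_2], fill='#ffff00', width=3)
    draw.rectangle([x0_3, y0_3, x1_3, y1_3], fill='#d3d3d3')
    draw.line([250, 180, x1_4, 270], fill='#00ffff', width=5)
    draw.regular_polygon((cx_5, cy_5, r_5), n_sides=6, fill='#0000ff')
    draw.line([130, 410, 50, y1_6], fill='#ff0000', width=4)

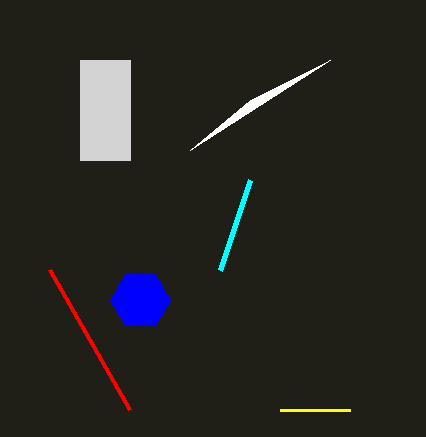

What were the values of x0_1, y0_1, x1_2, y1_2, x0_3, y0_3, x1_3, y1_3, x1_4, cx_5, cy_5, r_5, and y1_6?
x0_1 = 330, y0_1 = 60, x1_2 = 350, y1_2 = 410, x0_3 = 80, y0_3 = 60, x1_3 = 130, y1_3 = 160, x1_4 = 220, cx_5 = 140, cy_5 = 300, r_5 = 30, y1_6 = 270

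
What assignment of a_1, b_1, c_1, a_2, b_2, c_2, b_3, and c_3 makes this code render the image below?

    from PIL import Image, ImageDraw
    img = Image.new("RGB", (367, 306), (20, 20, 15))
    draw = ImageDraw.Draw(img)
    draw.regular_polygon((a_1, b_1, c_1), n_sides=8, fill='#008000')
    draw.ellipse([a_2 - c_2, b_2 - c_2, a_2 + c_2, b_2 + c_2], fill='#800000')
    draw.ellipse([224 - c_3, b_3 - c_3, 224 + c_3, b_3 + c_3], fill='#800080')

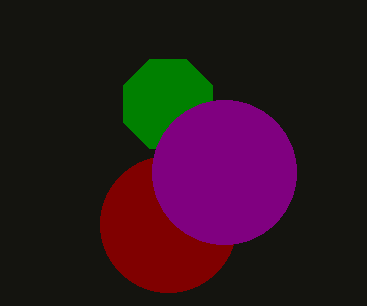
a_1 = 168
b_1 = 104
c_1 = 48
a_2 = 168
b_2 = 224
c_2 = 68
b_3 = 172
c_3 = 72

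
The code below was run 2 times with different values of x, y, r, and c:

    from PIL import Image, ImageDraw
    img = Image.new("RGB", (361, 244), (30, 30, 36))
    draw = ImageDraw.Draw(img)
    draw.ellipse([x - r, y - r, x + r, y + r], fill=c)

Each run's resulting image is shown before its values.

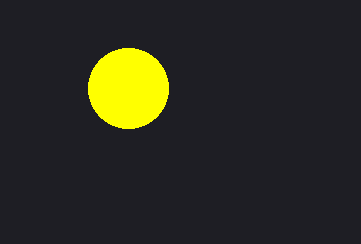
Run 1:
x = 128, y = 88, r = 40, c = 'yellow'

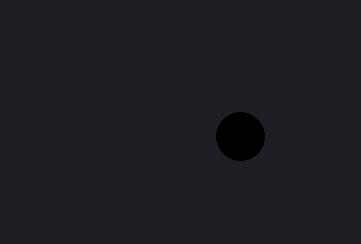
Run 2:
x = 240
y = 136
r = 24
c = 'black'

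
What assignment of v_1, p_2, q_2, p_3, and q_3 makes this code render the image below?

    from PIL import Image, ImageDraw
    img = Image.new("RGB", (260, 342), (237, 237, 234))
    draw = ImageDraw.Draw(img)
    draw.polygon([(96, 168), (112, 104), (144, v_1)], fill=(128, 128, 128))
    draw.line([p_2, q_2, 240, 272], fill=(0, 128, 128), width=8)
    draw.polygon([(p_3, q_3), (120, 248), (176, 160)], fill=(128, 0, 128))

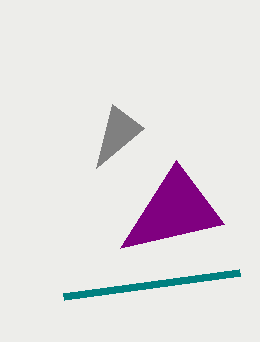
v_1 = 128, p_2 = 64, q_2 = 296, p_3 = 224, q_3 = 224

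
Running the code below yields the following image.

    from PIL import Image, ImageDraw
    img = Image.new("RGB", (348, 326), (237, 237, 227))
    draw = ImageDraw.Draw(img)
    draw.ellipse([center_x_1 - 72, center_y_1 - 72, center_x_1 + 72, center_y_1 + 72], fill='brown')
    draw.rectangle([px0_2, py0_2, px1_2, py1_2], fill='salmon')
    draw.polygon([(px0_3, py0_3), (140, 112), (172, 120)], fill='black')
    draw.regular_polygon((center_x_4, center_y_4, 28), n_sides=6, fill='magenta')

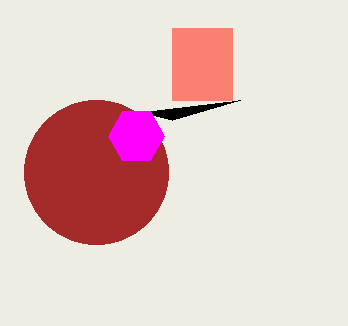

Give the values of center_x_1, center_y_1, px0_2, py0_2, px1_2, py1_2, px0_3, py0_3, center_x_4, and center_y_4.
center_x_1 = 96; center_y_1 = 172; px0_2 = 172; py0_2 = 28; px1_2 = 232; py1_2 = 100; px0_3 = 240; py0_3 = 100; center_x_4 = 136; center_y_4 = 136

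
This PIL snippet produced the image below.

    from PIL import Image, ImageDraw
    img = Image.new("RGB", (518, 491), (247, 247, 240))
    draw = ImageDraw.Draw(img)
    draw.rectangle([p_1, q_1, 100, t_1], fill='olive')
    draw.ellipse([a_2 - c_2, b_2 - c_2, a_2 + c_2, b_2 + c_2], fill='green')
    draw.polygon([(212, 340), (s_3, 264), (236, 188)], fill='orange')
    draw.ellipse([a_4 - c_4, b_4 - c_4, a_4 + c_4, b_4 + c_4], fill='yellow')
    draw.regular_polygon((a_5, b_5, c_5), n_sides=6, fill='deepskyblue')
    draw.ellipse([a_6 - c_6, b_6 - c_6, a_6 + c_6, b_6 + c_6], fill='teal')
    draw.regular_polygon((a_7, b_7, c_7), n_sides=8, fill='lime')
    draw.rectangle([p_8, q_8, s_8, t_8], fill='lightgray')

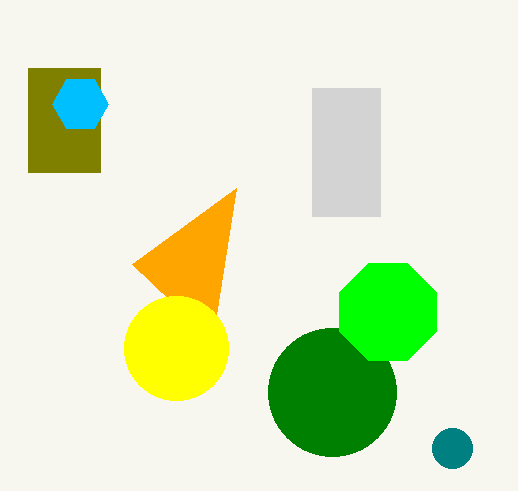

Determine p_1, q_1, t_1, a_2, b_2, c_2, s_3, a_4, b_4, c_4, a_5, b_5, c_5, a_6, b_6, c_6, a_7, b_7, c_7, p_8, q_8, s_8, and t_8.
p_1 = 28
q_1 = 68
t_1 = 172
a_2 = 332
b_2 = 392
c_2 = 64
s_3 = 132
a_4 = 176
b_4 = 348
c_4 = 52
a_5 = 80
b_5 = 104
c_5 = 28
a_6 = 452
b_6 = 448
c_6 = 20
a_7 = 388
b_7 = 312
c_7 = 52
p_8 = 312
q_8 = 88
s_8 = 380
t_8 = 216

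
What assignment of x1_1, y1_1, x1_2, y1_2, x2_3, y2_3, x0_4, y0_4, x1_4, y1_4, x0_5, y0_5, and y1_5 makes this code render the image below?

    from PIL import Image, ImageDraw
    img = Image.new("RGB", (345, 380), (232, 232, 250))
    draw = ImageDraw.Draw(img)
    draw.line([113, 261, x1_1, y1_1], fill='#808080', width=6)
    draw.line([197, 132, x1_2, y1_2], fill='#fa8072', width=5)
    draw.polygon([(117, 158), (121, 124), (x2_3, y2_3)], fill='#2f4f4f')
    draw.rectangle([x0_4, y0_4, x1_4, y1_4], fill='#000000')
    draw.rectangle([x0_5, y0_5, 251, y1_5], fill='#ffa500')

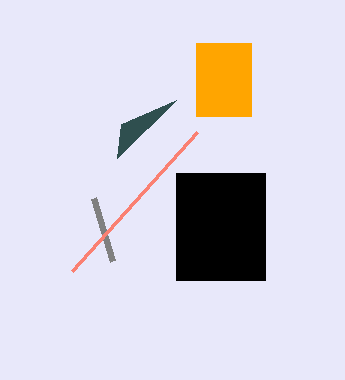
x1_1 = 94; y1_1 = 198; x1_2 = 72; y1_2 = 271; x2_3 = 176; y2_3 = 100; x0_4 = 176; y0_4 = 173; x1_4 = 265; y1_4 = 280; x0_5 = 196; y0_5 = 43; y1_5 = 116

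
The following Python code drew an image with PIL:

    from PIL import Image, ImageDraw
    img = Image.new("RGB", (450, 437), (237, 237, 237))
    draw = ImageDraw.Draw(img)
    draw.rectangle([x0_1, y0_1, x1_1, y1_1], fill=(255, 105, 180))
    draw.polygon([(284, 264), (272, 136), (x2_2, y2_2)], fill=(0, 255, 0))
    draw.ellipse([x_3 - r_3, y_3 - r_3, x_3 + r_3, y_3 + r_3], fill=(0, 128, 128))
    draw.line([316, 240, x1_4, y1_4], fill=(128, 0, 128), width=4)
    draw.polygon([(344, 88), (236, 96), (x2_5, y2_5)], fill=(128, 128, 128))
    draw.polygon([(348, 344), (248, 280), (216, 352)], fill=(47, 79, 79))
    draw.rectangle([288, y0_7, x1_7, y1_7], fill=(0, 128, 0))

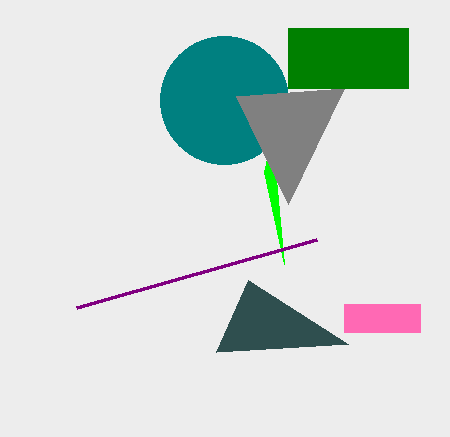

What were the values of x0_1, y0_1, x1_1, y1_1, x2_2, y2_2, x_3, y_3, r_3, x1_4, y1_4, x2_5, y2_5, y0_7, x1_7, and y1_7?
x0_1 = 344
y0_1 = 304
x1_1 = 420
y1_1 = 332
x2_2 = 264
y2_2 = 172
x_3 = 224
y_3 = 100
r_3 = 64
x1_4 = 76
y1_4 = 308
x2_5 = 288
y2_5 = 204
y0_7 = 28
x1_7 = 408
y1_7 = 88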